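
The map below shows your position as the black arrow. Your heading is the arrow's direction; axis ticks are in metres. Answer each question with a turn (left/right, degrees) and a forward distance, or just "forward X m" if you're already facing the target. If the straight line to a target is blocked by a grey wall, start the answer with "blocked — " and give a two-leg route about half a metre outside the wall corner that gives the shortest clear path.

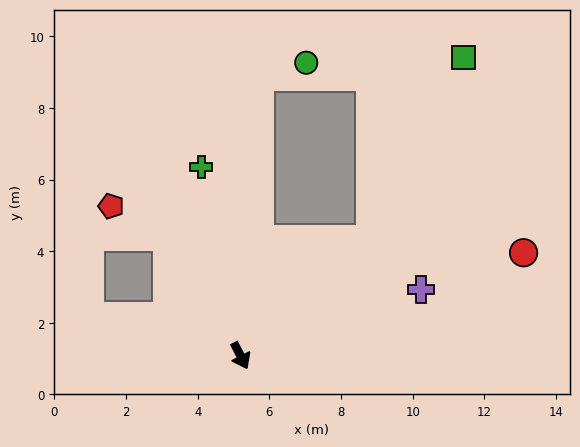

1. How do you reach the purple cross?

turn left 83°, forward 5.4 m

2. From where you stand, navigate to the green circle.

blocked — turn left 149°, forward 7.8 m, then turn right 71°, forward 1.4 m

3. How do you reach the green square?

blocked — turn left 105°, forward 4.9 m, then turn left 21°, forward 5.7 m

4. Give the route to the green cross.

turn left 165°, forward 5.4 m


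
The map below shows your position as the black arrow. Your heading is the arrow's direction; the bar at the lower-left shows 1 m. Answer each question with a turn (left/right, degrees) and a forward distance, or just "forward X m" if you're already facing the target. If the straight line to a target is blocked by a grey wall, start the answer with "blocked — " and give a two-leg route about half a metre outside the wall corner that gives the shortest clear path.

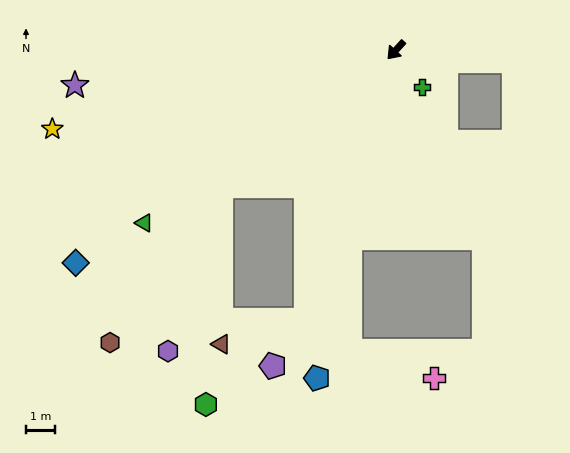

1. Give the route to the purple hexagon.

blocked — turn right 10°, forward 7.8 m, then turn left 35°, forward 6.1 m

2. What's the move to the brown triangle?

blocked — turn left 24°, forward 10.0 m, then turn right 56°, forward 3.1 m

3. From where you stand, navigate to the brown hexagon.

blocked — turn right 10°, forward 7.8 m, then turn left 17°, forward 6.7 m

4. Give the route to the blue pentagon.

turn left 29°, forward 11.8 m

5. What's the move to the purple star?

turn right 41°, forward 11.3 m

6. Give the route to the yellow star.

turn right 35°, forward 12.4 m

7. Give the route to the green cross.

turn left 78°, forward 1.6 m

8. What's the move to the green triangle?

turn right 13°, forward 10.7 m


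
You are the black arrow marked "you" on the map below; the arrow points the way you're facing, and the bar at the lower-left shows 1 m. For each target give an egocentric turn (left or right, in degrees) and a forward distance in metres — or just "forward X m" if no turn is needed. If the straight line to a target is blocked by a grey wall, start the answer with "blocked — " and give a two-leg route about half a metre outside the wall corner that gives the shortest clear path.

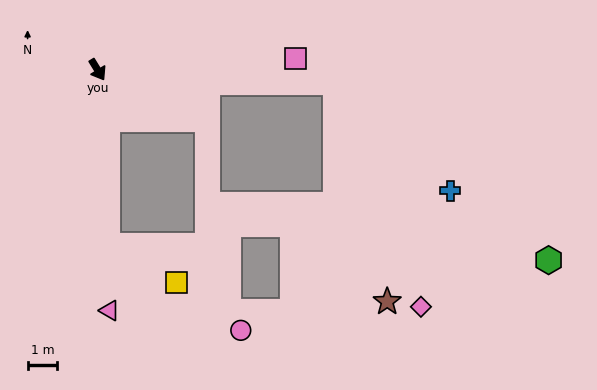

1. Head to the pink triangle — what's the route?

turn right 29°, forward 8.1 m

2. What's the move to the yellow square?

blocked — turn right 28°, forward 5.9 m, then turn left 58°, forward 2.6 m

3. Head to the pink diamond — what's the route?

blocked — turn left 55°, forward 8.0 m, then turn right 66°, forward 8.1 m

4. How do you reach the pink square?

turn left 62°, forward 6.7 m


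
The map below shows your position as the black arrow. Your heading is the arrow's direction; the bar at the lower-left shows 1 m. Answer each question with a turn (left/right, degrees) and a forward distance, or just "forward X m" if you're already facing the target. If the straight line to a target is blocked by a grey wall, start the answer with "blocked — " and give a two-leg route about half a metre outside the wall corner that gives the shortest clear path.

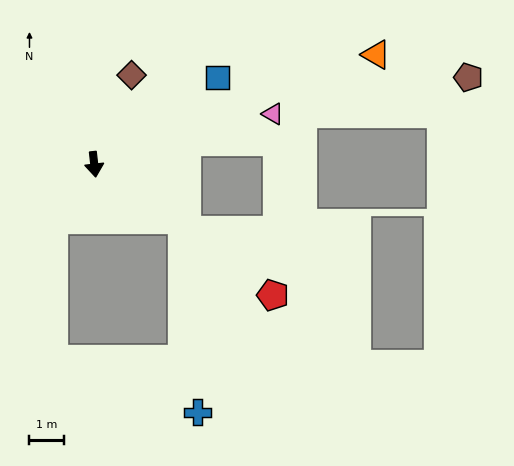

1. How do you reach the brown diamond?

turn left 151°, forward 2.8 m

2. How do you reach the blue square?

turn left 119°, forward 4.4 m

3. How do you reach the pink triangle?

turn left 99°, forward 5.4 m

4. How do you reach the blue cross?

blocked — turn left 52°, forward 3.0 m, then turn right 54°, forward 5.6 m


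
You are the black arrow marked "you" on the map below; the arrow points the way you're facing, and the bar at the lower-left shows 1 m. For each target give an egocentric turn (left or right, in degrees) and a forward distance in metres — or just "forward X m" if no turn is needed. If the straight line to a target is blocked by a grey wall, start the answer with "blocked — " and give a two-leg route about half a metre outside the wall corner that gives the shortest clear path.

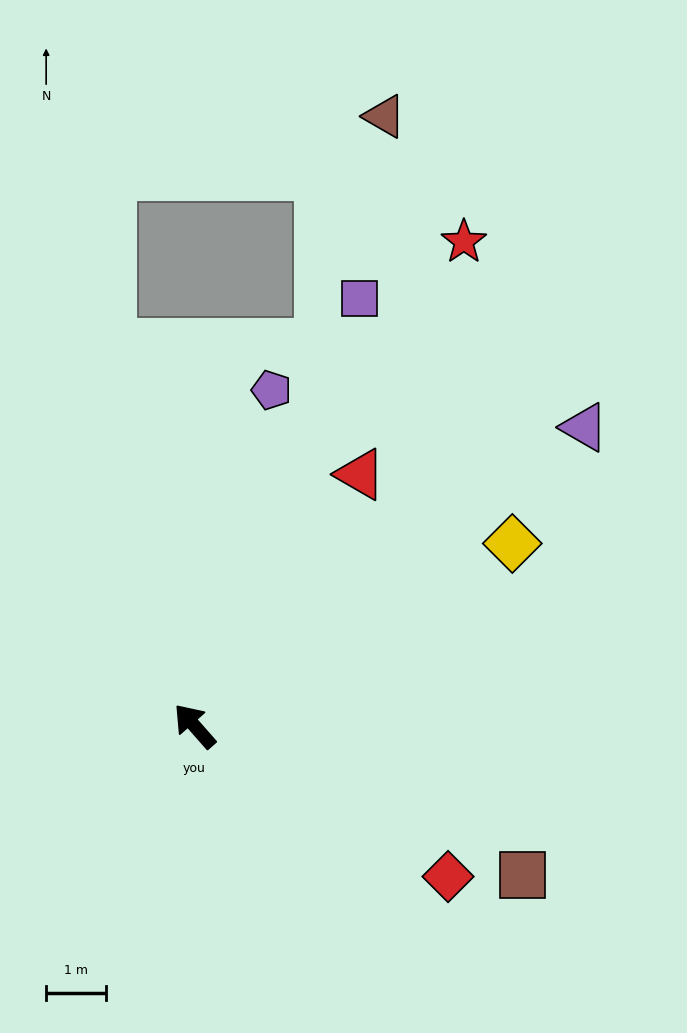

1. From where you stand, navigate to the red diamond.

turn right 162°, forward 4.9 m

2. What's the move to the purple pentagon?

turn right 54°, forward 5.7 m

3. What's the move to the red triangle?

turn right 75°, forward 5.0 m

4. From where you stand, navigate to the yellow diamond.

turn right 101°, forward 6.1 m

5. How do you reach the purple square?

turn right 62°, forward 7.6 m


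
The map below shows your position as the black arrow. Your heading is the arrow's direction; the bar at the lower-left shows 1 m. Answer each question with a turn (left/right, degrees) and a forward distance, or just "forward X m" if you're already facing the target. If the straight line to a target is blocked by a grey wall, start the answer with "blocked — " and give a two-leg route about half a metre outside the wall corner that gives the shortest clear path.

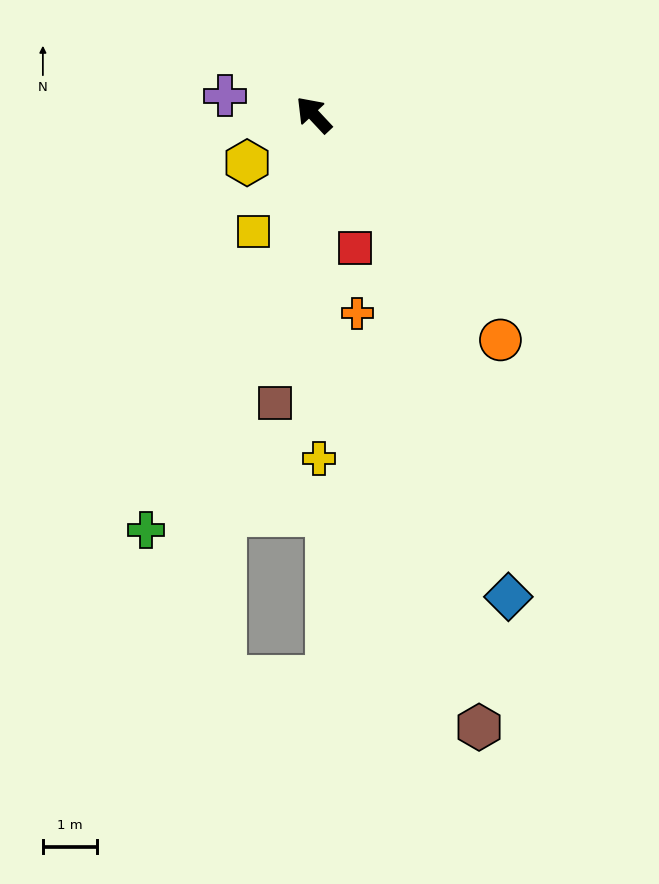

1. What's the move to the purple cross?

turn left 35°, forward 1.7 m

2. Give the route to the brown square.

turn left 129°, forward 5.4 m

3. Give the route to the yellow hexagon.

turn left 83°, forward 1.5 m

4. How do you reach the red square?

turn left 154°, forward 2.6 m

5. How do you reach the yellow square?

turn left 110°, forward 2.4 m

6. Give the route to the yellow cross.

turn left 138°, forward 6.4 m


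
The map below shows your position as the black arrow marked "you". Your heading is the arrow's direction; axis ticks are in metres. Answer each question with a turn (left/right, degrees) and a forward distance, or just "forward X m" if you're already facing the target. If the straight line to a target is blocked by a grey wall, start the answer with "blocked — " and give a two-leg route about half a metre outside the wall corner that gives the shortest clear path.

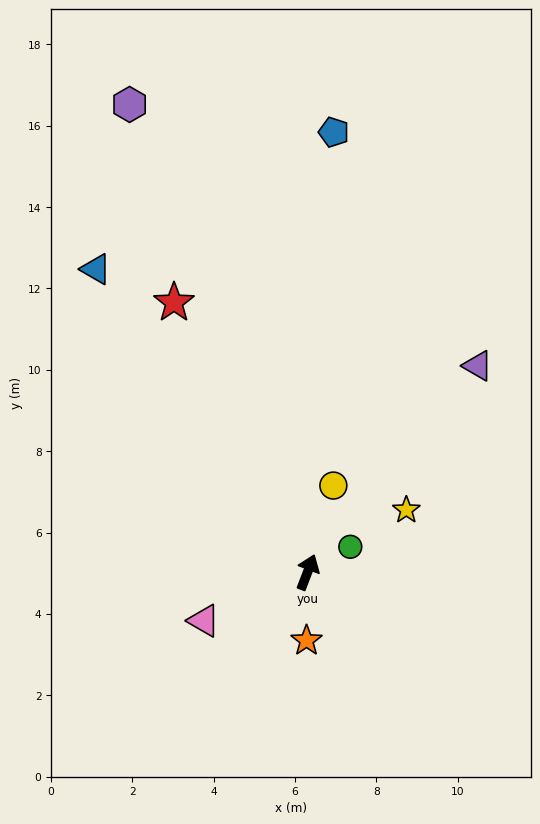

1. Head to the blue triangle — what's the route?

turn left 56°, forward 9.1 m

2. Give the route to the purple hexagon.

turn left 42°, forward 12.3 m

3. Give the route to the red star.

turn left 47°, forward 7.4 m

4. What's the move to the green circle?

turn right 38°, forward 1.2 m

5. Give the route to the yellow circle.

turn left 4°, forward 2.2 m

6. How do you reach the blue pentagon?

turn left 18°, forward 10.8 m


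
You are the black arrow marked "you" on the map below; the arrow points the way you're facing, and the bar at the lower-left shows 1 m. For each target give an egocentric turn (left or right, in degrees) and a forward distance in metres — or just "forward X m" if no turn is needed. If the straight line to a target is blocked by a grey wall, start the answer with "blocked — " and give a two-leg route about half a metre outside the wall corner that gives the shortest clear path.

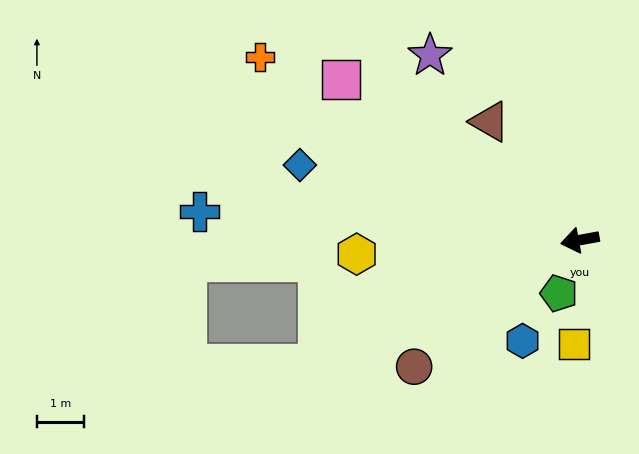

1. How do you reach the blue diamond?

turn right 25°, forward 6.2 m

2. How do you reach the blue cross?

turn right 15°, forward 8.2 m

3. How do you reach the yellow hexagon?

turn right 7°, forward 4.8 m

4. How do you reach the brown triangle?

turn right 63°, forward 3.2 m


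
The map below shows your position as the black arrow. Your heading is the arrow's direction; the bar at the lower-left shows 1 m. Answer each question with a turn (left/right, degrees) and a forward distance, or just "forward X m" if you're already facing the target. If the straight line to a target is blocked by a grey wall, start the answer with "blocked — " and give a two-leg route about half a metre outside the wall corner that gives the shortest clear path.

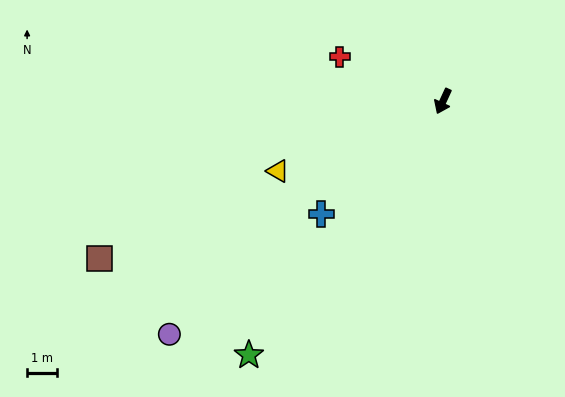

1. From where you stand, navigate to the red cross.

turn right 89°, forward 3.8 m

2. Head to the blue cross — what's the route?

turn right 23°, forward 5.6 m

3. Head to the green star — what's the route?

turn right 13°, forward 10.7 m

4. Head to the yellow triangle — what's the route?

turn right 42°, forward 6.0 m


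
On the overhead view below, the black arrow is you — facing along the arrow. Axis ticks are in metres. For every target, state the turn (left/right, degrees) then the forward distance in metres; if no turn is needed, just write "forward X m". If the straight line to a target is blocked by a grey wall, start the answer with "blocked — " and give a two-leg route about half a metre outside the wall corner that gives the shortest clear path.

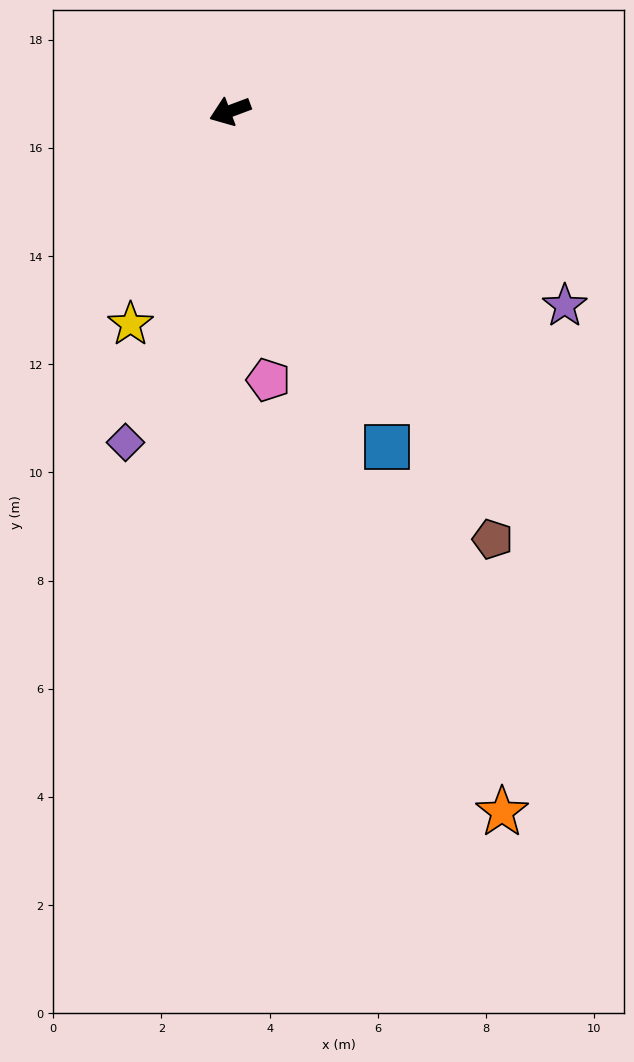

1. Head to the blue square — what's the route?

turn left 95°, forward 6.9 m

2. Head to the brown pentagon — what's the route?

turn left 101°, forward 9.3 m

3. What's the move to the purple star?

turn left 129°, forward 7.2 m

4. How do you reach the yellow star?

turn left 44°, forward 4.3 m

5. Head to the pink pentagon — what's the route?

turn left 78°, forward 5.0 m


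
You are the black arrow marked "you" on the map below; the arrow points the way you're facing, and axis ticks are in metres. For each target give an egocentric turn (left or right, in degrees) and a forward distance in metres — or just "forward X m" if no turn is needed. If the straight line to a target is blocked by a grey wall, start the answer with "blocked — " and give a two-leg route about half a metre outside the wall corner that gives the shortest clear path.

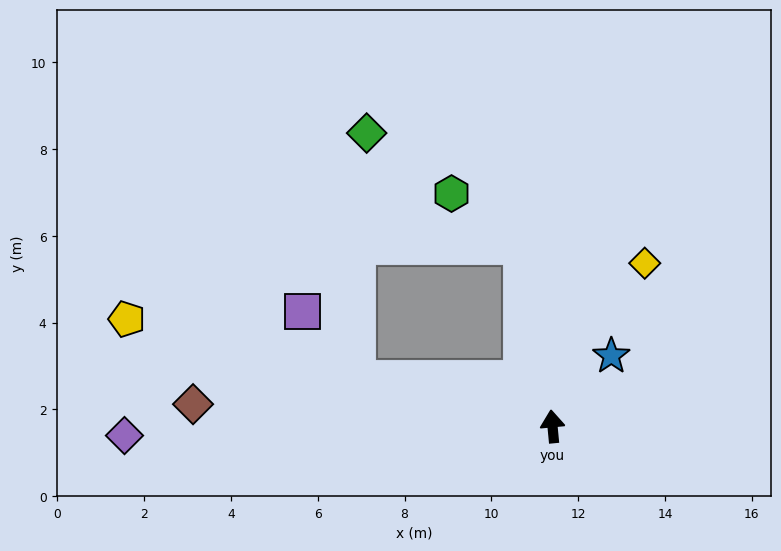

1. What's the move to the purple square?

blocked — turn left 71°, forward 4.6 m, then turn right 37°, forward 2.0 m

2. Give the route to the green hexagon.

blocked — turn left 4°, forward 4.2 m, then turn left 44°, forward 2.0 m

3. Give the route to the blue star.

turn right 45°, forward 2.1 m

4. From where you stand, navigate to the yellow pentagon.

turn left 70°, forward 10.1 m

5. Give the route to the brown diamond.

turn left 81°, forward 8.3 m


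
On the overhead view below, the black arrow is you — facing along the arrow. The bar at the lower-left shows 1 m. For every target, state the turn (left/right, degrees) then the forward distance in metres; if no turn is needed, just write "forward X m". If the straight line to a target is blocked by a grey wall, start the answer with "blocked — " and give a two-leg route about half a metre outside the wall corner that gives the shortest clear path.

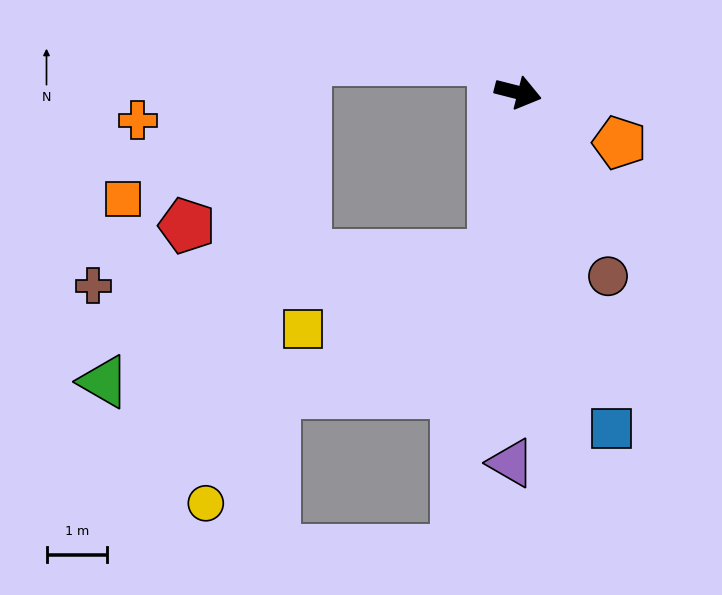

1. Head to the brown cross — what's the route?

blocked — turn right 84°, forward 2.7 m, then turn right 77°, forward 6.6 m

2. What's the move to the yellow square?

blocked — turn right 84°, forward 2.7 m, then turn right 61°, forward 3.4 m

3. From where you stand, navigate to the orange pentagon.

turn right 12°, forward 1.9 m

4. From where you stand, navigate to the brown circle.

turn right 50°, forward 3.4 m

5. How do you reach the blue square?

turn right 60°, forward 5.7 m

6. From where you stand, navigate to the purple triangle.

turn right 77°, forward 6.1 m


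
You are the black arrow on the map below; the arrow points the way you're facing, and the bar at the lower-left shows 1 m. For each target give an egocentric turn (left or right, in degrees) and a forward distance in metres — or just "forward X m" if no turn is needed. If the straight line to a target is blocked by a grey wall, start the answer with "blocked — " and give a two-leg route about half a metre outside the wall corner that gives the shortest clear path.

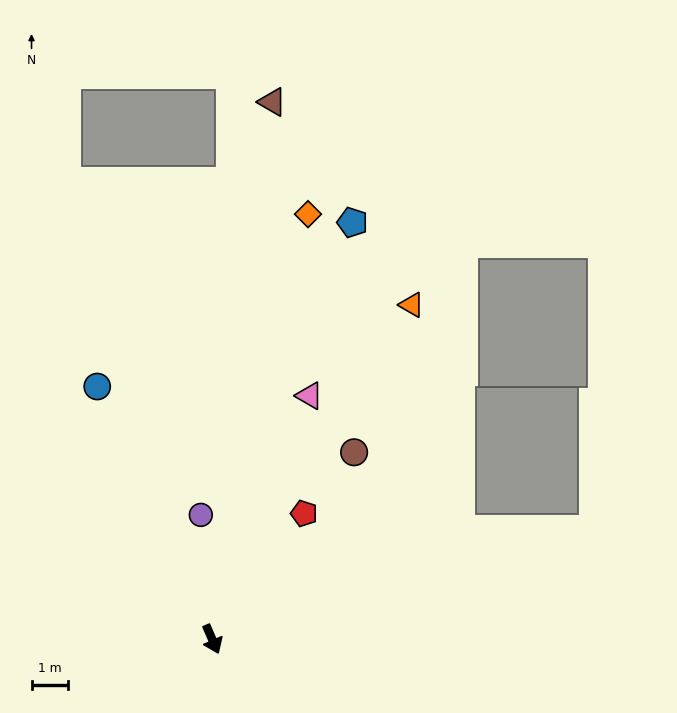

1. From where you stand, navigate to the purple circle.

turn left 162°, forward 3.4 m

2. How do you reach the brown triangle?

turn left 150°, forward 14.9 m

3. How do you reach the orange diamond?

turn left 144°, forward 12.0 m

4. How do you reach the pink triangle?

turn left 135°, forward 7.2 m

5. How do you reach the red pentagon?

turn left 120°, forward 4.3 m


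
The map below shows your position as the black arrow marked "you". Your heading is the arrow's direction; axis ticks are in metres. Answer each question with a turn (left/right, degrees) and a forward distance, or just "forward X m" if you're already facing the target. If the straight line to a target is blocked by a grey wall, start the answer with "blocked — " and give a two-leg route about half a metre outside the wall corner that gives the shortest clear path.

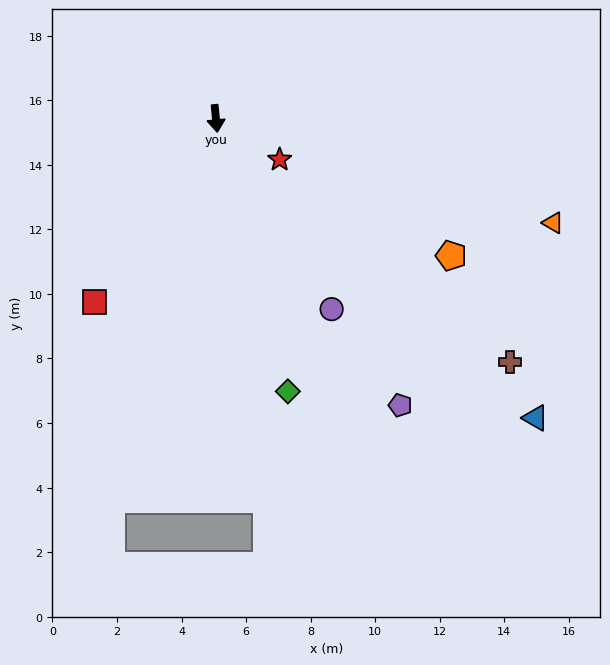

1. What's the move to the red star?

turn left 52°, forward 2.3 m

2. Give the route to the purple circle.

turn left 26°, forward 6.9 m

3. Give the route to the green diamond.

turn left 9°, forward 8.7 m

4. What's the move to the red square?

turn right 39°, forward 6.8 m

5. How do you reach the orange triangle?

turn left 67°, forward 10.9 m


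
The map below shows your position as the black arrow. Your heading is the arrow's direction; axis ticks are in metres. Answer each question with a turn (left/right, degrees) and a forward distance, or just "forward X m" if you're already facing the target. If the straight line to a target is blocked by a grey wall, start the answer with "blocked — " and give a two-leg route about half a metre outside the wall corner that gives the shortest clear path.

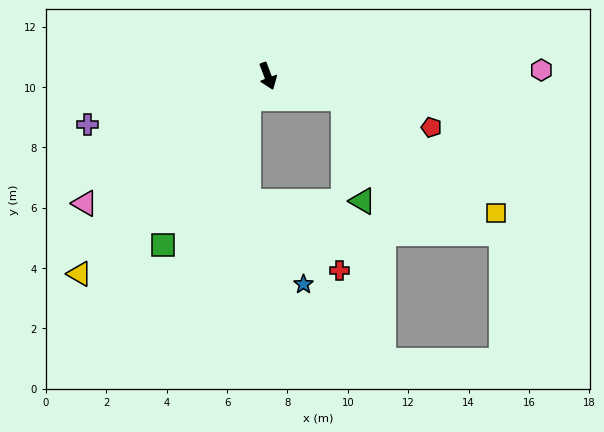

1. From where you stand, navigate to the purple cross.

turn right 96°, forward 6.2 m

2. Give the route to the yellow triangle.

turn right 64°, forward 9.0 m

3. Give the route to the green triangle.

blocked — turn left 53°, forward 2.6 m, then turn right 63°, forward 3.5 m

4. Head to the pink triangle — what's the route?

turn right 76°, forward 7.4 m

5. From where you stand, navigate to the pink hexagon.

turn left 71°, forward 9.1 m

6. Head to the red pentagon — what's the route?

turn left 52°, forward 5.7 m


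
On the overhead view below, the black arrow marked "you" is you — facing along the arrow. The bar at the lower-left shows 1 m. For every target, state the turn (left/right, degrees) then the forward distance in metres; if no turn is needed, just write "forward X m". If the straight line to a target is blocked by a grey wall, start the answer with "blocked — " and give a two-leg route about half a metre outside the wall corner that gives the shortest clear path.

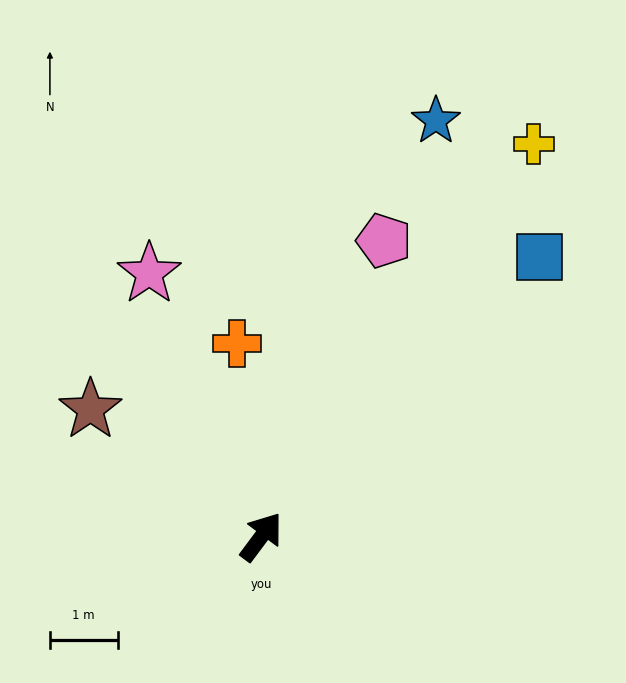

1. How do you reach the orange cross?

turn left 44°, forward 2.9 m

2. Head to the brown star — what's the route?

turn left 90°, forward 3.1 m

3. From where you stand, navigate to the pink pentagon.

turn left 14°, forward 4.7 m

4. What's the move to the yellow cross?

forward 7.1 m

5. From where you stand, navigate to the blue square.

turn right 8°, forward 5.8 m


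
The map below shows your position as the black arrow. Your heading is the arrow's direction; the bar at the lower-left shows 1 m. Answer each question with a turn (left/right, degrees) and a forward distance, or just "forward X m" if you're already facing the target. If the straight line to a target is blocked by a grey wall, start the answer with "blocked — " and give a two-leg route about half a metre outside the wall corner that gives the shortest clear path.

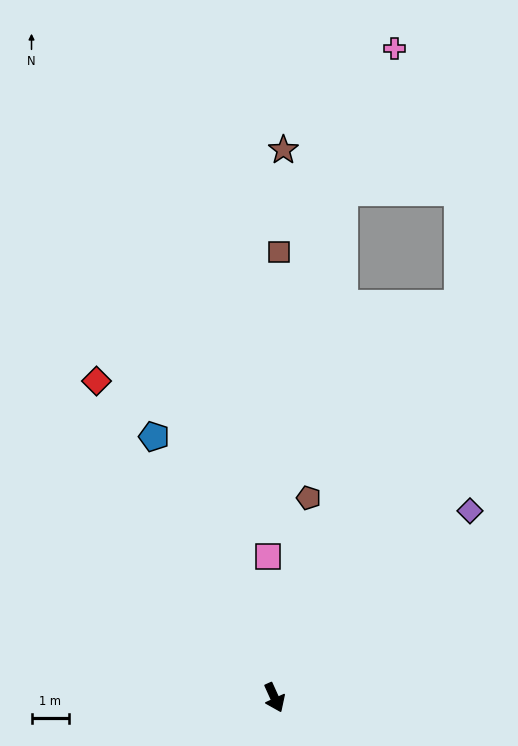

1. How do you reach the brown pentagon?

turn left 146°, forward 5.4 m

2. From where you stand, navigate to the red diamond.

turn right 175°, forward 9.8 m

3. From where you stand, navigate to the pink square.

turn left 158°, forward 3.8 m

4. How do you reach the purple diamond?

turn left 109°, forward 7.3 m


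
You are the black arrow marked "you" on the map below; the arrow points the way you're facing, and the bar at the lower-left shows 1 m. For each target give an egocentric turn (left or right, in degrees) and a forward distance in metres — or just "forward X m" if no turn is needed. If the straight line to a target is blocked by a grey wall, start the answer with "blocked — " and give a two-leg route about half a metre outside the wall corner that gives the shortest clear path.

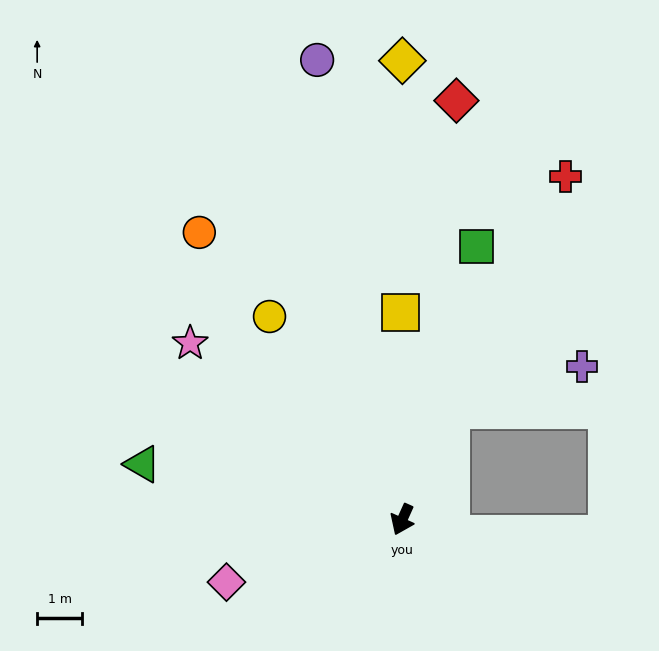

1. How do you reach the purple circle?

turn right 145°, forward 10.3 m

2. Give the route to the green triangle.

turn right 78°, forward 5.9 m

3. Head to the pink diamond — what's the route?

turn right 46°, forward 4.1 m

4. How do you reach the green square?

turn right 171°, forward 6.3 m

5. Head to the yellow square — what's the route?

turn right 155°, forward 4.6 m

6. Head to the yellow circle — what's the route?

turn right 123°, forward 5.4 m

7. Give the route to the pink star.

turn right 106°, forward 6.1 m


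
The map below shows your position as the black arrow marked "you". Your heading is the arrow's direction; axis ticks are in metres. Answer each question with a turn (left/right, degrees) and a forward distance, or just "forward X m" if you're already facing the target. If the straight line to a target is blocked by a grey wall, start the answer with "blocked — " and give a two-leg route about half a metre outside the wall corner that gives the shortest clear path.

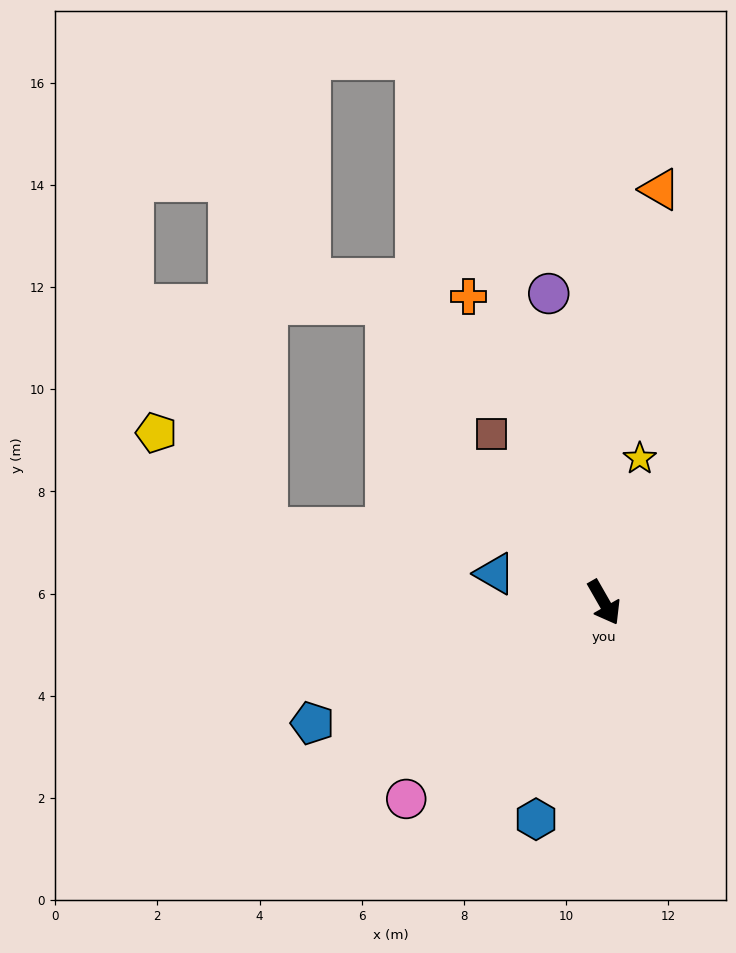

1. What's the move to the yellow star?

turn left 136°, forward 2.9 m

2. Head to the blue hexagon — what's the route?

turn right 47°, forward 4.4 m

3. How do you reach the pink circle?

turn right 75°, forward 5.5 m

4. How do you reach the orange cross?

turn left 174°, forward 6.6 m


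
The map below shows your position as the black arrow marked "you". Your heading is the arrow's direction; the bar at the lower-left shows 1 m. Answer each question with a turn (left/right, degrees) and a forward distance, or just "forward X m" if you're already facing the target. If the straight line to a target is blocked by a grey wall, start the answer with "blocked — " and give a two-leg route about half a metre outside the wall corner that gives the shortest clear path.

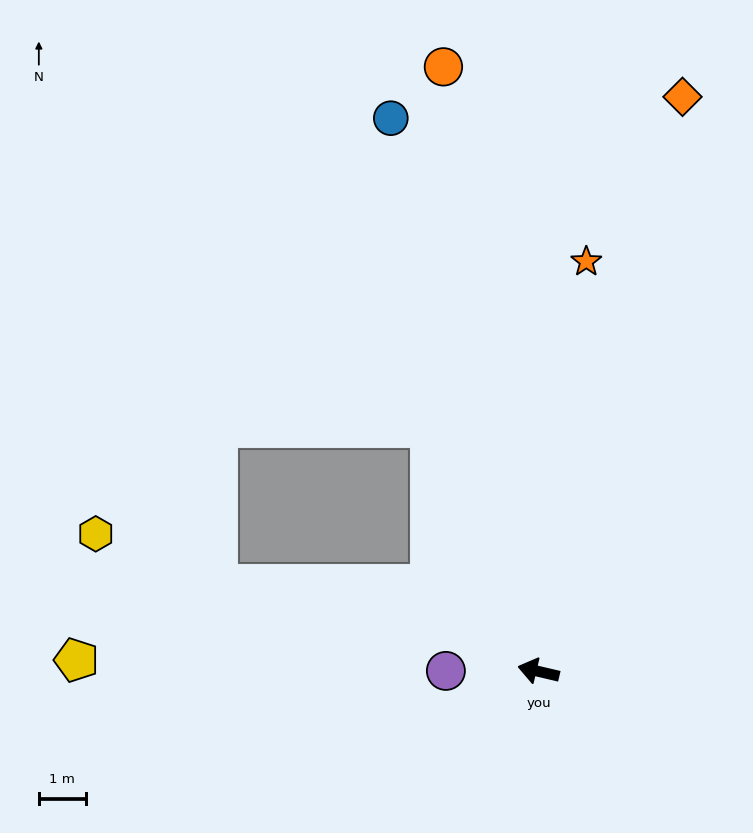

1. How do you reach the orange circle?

turn right 68°, forward 13.1 m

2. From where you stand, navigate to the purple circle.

turn left 13°, forward 2.0 m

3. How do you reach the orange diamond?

turn right 91°, forward 12.6 m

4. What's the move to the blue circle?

turn right 62°, forward 12.2 m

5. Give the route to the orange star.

turn right 83°, forward 8.8 m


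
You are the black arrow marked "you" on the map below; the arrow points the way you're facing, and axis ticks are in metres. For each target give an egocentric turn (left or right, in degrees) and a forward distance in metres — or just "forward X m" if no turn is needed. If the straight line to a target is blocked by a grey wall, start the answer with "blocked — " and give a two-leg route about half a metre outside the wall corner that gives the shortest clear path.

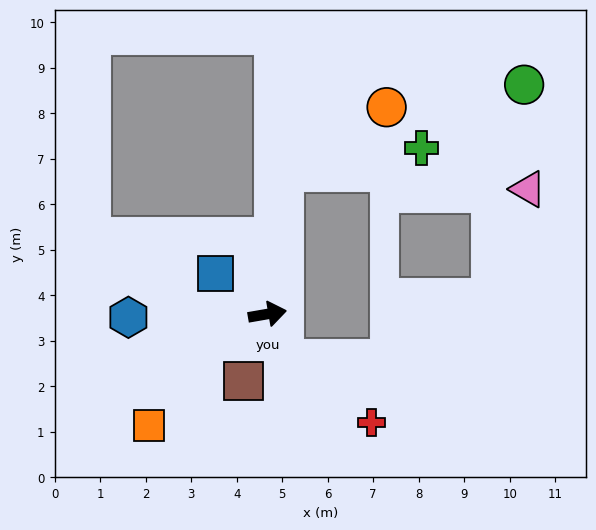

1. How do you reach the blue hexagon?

turn left 171°, forward 3.1 m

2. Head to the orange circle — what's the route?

blocked — turn left 73°, forward 3.1 m, then turn right 50°, forward 2.7 m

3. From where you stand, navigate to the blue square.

turn left 132°, forward 1.5 m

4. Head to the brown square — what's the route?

turn right 119°, forward 1.6 m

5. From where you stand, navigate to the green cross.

blocked — turn left 73°, forward 3.1 m, then turn right 73°, forward 3.1 m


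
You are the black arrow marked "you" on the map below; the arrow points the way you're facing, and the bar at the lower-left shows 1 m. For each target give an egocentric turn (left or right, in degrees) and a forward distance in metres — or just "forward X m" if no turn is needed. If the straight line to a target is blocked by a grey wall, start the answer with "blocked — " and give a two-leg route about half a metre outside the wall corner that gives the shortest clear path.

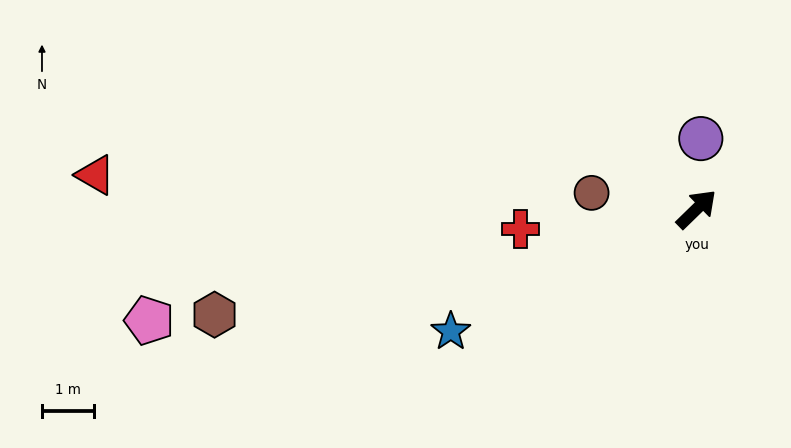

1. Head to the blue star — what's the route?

turn left 162°, forward 5.3 m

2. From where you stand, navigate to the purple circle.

turn left 42°, forward 1.4 m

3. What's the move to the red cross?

turn left 142°, forward 3.4 m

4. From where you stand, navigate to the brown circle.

turn left 127°, forward 2.0 m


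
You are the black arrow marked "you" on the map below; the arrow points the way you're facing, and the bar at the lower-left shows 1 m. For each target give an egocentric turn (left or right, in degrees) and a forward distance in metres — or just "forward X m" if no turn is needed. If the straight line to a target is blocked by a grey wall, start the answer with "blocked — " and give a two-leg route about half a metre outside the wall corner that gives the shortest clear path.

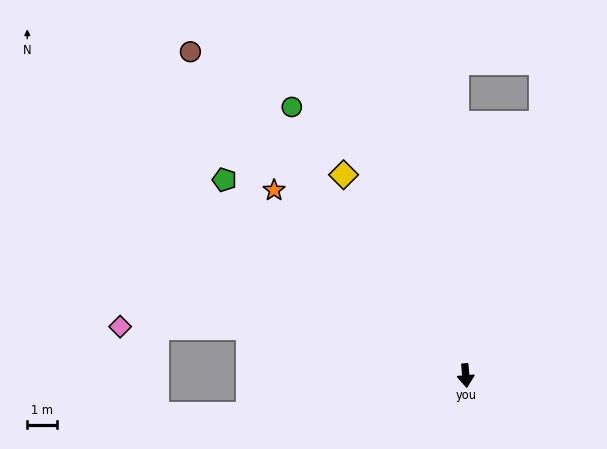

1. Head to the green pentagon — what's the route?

turn right 134°, forward 10.3 m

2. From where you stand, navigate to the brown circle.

turn right 144°, forward 14.1 m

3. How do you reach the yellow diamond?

turn right 154°, forward 7.8 m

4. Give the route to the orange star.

turn right 139°, forward 8.8 m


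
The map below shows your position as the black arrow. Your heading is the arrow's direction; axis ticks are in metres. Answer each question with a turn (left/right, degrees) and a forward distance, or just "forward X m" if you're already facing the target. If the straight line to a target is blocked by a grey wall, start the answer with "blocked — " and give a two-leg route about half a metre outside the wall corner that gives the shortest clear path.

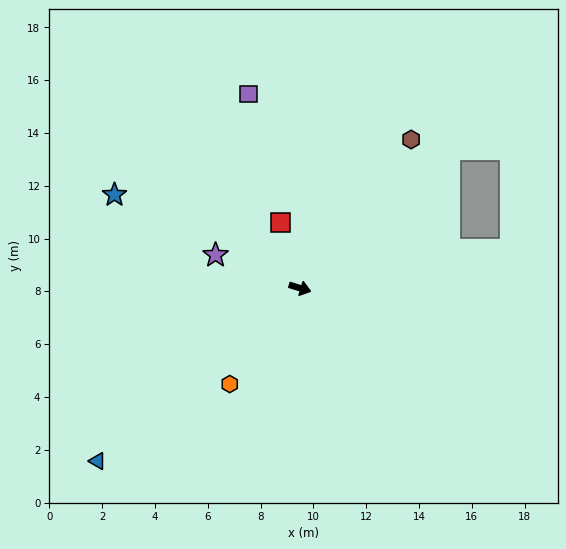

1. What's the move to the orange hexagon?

turn right 109°, forward 4.5 m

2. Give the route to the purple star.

turn left 176°, forward 3.4 m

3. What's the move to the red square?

turn left 123°, forward 2.6 m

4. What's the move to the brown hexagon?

turn left 70°, forward 7.0 m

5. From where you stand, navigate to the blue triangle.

turn right 123°, forward 10.1 m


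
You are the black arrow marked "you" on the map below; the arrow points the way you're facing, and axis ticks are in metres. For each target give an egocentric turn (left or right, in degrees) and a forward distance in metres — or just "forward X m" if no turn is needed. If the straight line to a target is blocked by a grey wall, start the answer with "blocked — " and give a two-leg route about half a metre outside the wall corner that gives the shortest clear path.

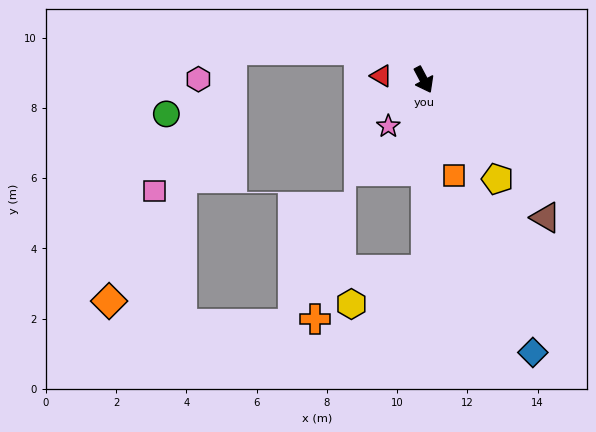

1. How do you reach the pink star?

turn right 65°, forward 1.7 m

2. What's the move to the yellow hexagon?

blocked — turn right 27°, forward 5.4 m, then turn right 66°, forward 2.3 m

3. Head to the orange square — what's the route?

turn right 10°, forward 2.9 m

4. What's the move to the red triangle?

turn right 123°, forward 1.2 m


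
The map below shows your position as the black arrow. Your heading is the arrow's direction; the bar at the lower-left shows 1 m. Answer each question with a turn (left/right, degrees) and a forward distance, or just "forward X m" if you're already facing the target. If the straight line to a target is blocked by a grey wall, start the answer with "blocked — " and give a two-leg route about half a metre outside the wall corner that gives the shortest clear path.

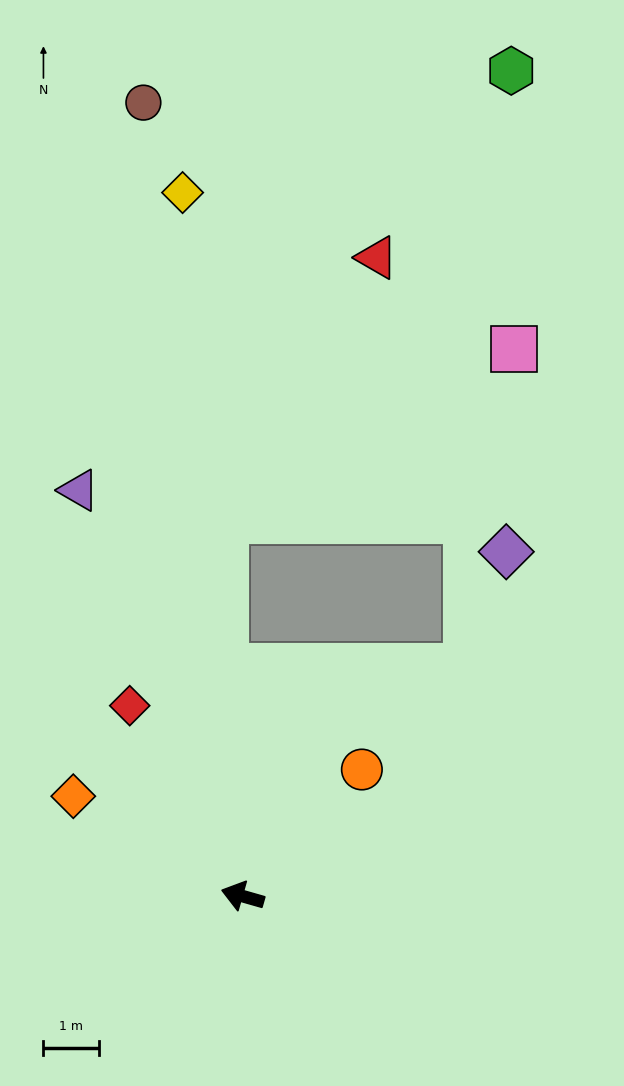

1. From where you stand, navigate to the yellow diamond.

turn right 69°, forward 12.7 m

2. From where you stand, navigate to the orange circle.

turn right 117°, forward 3.1 m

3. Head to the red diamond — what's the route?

turn right 43°, forward 4.0 m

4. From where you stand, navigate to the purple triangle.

turn right 52°, forward 7.8 m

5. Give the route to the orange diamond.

turn right 15°, forward 3.5 m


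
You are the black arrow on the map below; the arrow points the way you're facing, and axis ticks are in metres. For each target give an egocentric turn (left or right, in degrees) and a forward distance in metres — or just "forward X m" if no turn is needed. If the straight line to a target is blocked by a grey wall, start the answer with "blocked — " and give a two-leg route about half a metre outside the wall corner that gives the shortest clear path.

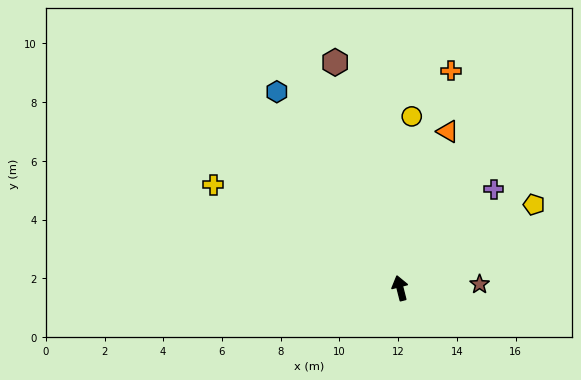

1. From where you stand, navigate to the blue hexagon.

turn left 18°, forward 7.9 m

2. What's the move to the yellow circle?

turn right 18°, forward 5.9 m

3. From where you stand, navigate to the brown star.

turn right 102°, forward 2.7 m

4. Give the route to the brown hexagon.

forward 8.0 m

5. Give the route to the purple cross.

turn right 58°, forward 4.6 m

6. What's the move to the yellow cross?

turn left 47°, forward 7.3 m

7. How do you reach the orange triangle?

turn right 31°, forward 5.6 m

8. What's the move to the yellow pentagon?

turn right 72°, forward 5.4 m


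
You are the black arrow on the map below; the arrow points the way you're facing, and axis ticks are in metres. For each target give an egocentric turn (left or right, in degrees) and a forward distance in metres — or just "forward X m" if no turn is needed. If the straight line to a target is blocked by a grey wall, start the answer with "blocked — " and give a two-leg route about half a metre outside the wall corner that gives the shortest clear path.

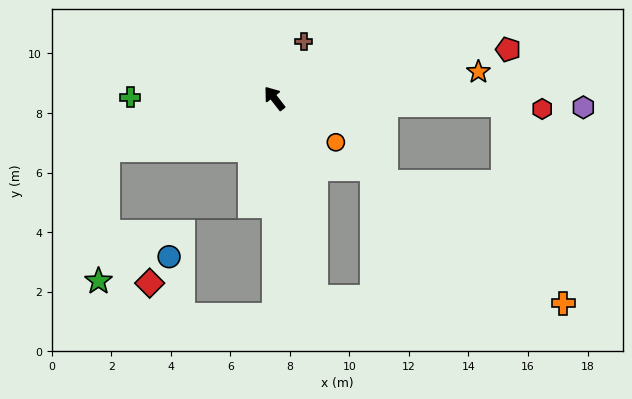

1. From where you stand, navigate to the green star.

blocked — turn left 69°, forward 5.8 m, then turn left 69°, forward 4.4 m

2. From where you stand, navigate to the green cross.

turn left 52°, forward 4.8 m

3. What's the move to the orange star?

turn right 120°, forward 6.9 m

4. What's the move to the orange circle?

turn right 163°, forward 2.5 m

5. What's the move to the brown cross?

turn right 65°, forward 2.2 m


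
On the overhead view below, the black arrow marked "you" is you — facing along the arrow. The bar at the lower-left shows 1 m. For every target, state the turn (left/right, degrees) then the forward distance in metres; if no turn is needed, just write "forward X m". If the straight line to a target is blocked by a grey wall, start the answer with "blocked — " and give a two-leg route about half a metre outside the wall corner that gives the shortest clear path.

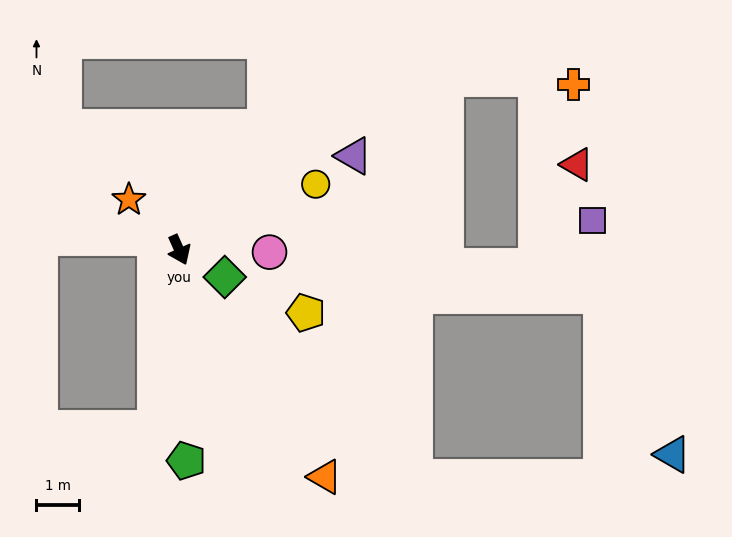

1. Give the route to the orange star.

turn right 159°, forward 1.7 m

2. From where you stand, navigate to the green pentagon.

turn right 22°, forward 4.9 m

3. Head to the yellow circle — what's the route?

turn left 92°, forward 3.5 m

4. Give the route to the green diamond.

turn left 35°, forward 1.2 m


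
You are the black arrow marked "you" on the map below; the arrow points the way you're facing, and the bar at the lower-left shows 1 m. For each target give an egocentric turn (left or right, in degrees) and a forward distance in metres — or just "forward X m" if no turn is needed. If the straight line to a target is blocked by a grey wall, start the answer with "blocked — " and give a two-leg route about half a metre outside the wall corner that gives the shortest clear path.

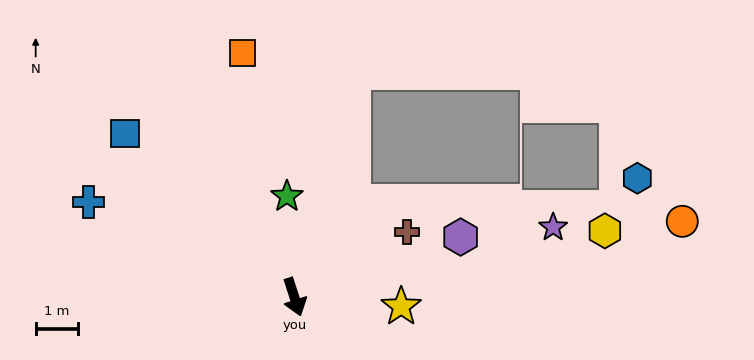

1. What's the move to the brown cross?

turn left 102°, forward 3.1 m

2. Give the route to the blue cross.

turn right 133°, forward 5.4 m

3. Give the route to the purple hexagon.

turn left 92°, forward 4.2 m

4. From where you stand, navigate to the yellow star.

turn left 67°, forward 2.6 m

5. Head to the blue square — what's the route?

turn right 152°, forward 5.6 m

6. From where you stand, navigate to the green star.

turn left 166°, forward 2.4 m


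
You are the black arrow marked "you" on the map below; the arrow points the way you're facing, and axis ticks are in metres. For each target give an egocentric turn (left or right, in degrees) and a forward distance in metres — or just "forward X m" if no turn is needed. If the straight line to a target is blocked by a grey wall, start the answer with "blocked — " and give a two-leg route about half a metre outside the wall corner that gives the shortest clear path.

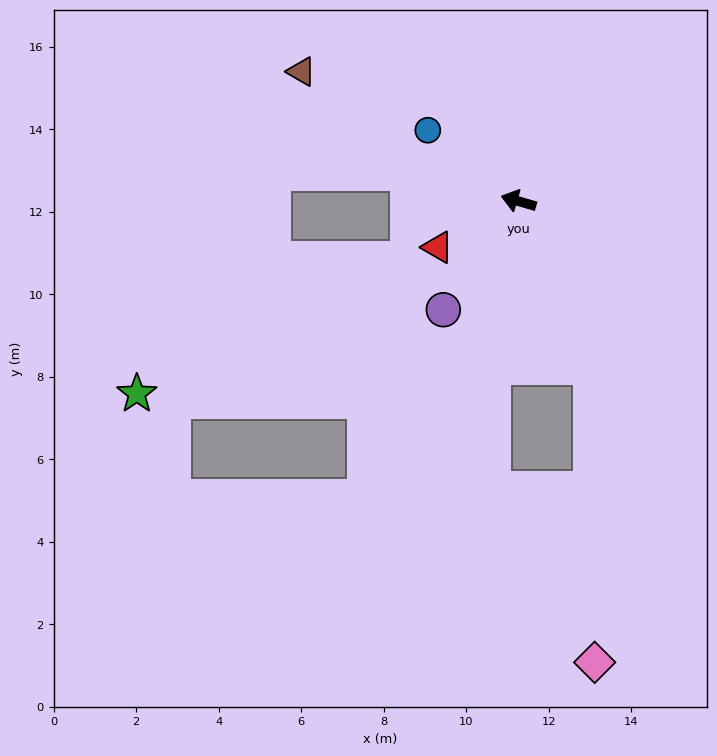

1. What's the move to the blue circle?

turn right 22°, forward 2.8 m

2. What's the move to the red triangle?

turn left 46°, forward 2.3 m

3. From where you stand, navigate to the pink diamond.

blocked — turn left 130°, forward 4.4 m, then turn right 23°, forward 7.1 m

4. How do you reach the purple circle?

turn left 72°, forward 3.2 m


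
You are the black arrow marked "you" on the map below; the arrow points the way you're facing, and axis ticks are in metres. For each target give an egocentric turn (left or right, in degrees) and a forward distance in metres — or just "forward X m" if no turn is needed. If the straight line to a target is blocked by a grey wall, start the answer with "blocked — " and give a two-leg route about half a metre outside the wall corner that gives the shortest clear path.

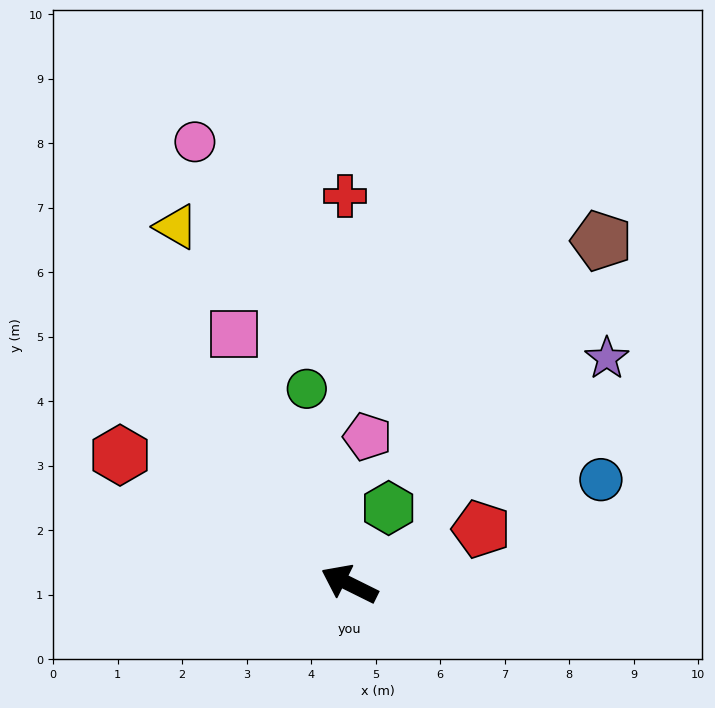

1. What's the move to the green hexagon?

turn right 91°, forward 1.3 m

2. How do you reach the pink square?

turn right 39°, forward 4.3 m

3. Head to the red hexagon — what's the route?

turn right 3°, forward 4.1 m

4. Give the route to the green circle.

turn right 51°, forward 3.1 m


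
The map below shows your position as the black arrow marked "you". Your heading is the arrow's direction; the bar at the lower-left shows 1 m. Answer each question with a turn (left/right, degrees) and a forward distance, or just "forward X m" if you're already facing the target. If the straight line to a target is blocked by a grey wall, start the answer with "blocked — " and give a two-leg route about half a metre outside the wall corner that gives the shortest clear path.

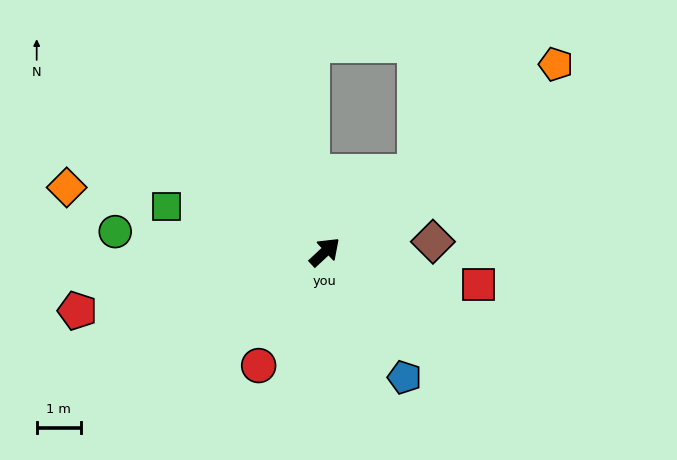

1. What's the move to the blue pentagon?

turn right 101°, forward 3.4 m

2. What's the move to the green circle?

turn left 132°, forward 4.8 m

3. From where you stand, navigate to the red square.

turn right 55°, forward 3.6 m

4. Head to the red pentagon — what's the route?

turn left 150°, forward 5.8 m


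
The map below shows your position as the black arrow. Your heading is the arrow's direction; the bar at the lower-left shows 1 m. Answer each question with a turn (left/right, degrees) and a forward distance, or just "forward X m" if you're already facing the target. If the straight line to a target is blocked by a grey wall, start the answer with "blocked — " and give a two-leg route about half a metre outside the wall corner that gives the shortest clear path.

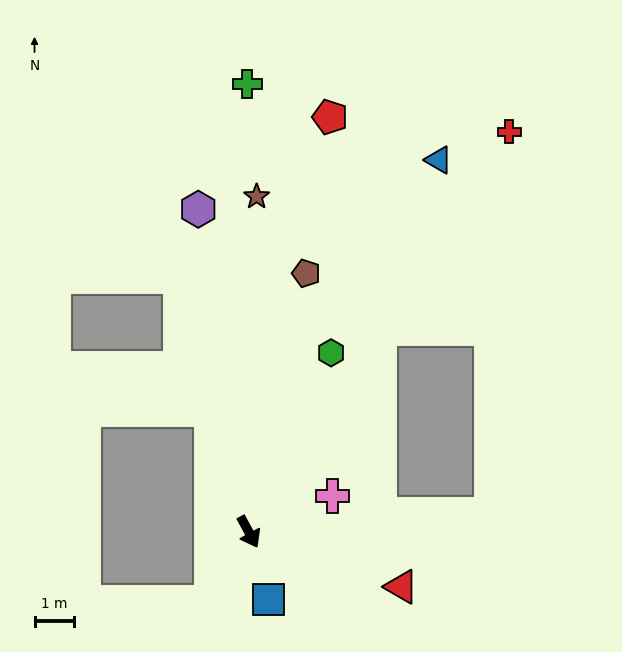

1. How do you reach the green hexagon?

turn left 127°, forward 5.0 m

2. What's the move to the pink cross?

turn left 85°, forward 2.3 m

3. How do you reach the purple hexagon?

turn left 160°, forward 8.3 m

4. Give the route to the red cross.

turn left 118°, forward 12.1 m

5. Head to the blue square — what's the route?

turn right 12°, forward 1.8 m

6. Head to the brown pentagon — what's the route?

turn left 139°, forward 6.7 m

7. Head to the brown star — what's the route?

turn left 150°, forward 8.5 m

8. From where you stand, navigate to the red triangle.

turn left 42°, forward 4.1 m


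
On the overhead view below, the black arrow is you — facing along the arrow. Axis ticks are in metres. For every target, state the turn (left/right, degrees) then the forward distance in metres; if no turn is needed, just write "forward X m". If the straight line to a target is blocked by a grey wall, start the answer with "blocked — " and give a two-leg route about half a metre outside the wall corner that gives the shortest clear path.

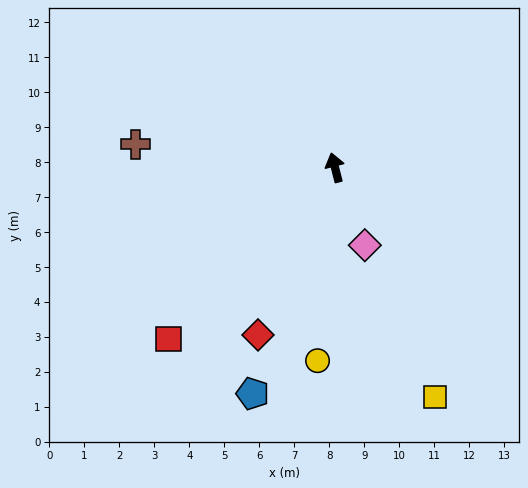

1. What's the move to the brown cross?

turn left 69°, forward 5.7 m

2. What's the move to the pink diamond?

turn right 173°, forward 2.4 m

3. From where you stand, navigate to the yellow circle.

turn left 161°, forward 5.5 m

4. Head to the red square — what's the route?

turn left 122°, forward 6.8 m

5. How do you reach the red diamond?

turn left 141°, forward 5.3 m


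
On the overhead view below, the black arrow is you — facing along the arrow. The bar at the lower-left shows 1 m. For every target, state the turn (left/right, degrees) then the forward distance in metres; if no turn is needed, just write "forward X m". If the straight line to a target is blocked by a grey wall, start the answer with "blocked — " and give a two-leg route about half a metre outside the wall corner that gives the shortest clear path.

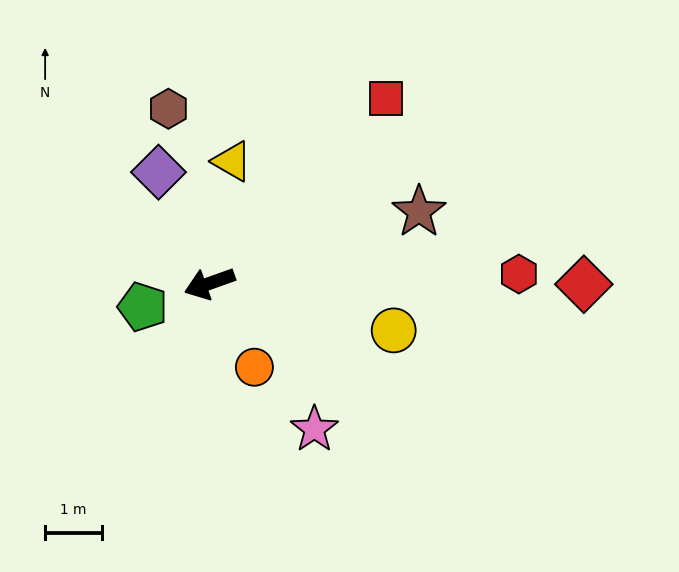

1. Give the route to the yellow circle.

turn left 146°, forward 3.3 m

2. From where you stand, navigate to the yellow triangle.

turn right 120°, forward 2.2 m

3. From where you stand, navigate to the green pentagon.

forward 1.2 m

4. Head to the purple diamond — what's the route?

turn right 85°, forward 2.1 m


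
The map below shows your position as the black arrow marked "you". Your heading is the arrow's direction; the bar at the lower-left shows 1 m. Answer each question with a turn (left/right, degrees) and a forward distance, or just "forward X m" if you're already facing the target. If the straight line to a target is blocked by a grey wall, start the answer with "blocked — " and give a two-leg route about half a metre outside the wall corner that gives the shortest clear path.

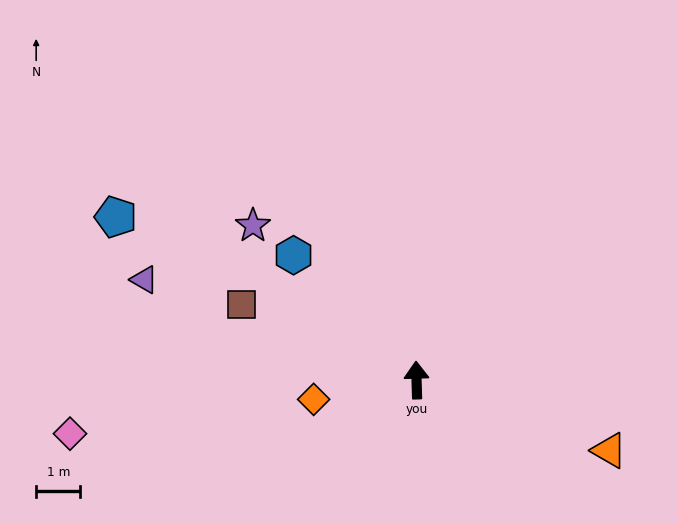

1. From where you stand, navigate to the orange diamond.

turn left 99°, forward 2.4 m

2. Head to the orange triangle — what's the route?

turn right 112°, forward 4.6 m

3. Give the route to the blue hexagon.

turn left 43°, forward 4.0 m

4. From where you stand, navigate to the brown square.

turn left 65°, forward 4.3 m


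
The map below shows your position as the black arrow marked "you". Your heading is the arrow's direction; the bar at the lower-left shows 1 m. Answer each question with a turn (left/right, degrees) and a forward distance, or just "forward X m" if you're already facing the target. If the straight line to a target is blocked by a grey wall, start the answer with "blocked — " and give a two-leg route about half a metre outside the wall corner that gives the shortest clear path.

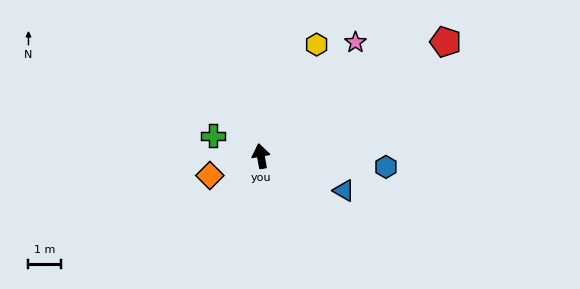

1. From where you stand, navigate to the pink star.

turn right 50°, forward 4.5 m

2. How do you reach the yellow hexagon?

turn right 37°, forward 3.8 m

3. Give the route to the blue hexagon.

turn right 105°, forward 3.8 m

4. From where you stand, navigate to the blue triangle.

turn right 123°, forward 2.8 m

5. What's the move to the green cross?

turn left 57°, forward 1.6 m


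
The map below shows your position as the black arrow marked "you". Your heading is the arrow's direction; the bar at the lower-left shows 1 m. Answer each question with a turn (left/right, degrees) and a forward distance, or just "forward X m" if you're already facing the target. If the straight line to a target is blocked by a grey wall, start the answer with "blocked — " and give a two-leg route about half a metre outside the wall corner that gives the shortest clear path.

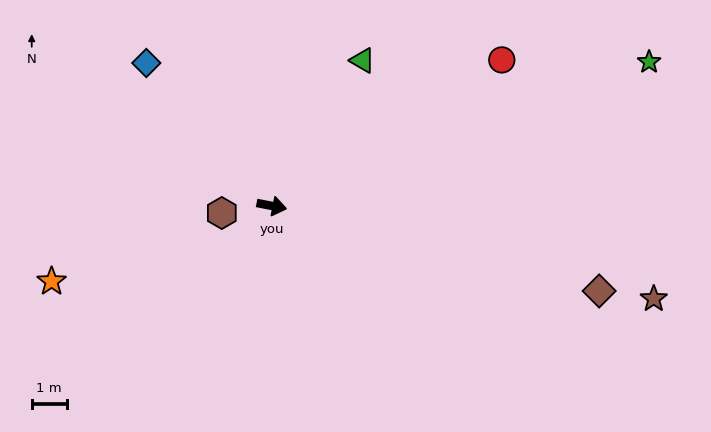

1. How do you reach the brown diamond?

turn right 4°, forward 9.6 m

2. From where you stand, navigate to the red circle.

turn left 43°, forward 7.7 m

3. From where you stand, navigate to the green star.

turn left 32°, forward 11.5 m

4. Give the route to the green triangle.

turn left 69°, forward 4.9 m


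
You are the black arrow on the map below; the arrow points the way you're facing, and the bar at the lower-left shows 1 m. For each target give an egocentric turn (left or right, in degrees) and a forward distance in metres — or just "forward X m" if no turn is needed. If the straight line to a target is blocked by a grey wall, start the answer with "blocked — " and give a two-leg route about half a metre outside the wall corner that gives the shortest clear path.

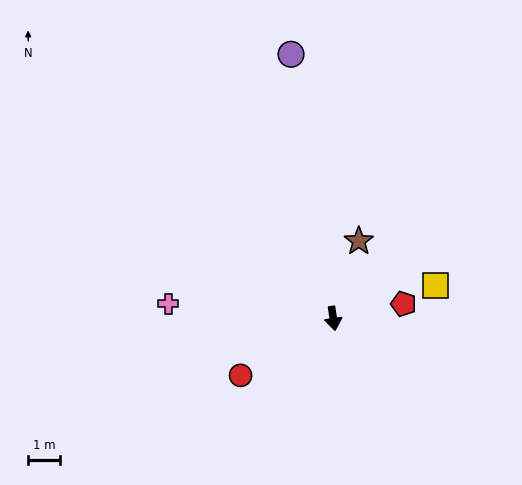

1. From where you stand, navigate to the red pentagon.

turn left 93°, forward 2.3 m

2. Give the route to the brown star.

turn left 153°, forward 2.6 m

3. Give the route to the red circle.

turn right 67°, forward 3.5 m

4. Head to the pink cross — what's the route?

turn right 104°, forward 5.3 m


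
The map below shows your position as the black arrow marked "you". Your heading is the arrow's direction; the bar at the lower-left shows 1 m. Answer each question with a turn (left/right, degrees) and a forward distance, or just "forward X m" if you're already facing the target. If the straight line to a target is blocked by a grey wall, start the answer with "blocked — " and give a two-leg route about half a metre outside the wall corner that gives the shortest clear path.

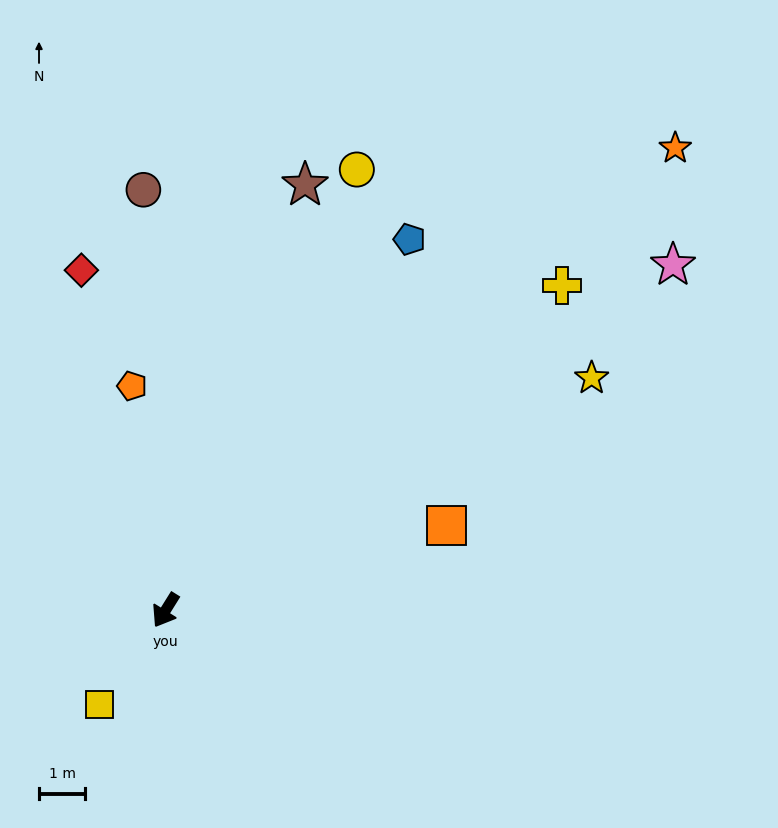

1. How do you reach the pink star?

turn left 156°, forward 13.2 m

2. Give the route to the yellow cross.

turn left 161°, forward 11.0 m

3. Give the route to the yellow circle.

turn right 172°, forward 10.4 m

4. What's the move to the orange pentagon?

turn right 140°, forward 4.9 m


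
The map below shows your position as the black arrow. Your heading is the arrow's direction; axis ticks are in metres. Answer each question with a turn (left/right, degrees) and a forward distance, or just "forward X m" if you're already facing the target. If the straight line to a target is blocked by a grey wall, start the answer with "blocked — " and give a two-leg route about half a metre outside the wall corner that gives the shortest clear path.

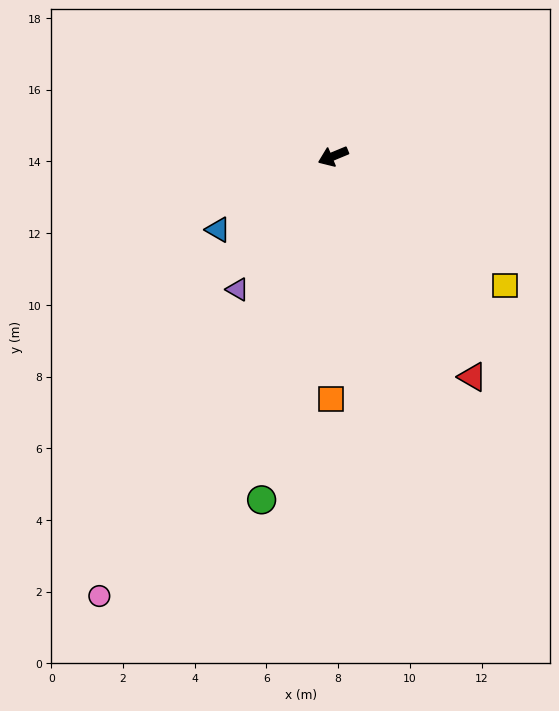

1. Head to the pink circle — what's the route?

turn left 39°, forward 13.9 m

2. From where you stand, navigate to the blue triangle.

turn left 10°, forward 3.8 m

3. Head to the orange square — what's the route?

turn left 67°, forward 6.8 m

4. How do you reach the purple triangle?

turn left 32°, forward 4.6 m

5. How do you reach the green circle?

turn left 56°, forward 9.8 m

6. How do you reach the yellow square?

turn left 120°, forward 6.0 m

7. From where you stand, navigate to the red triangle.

turn left 100°, forward 7.3 m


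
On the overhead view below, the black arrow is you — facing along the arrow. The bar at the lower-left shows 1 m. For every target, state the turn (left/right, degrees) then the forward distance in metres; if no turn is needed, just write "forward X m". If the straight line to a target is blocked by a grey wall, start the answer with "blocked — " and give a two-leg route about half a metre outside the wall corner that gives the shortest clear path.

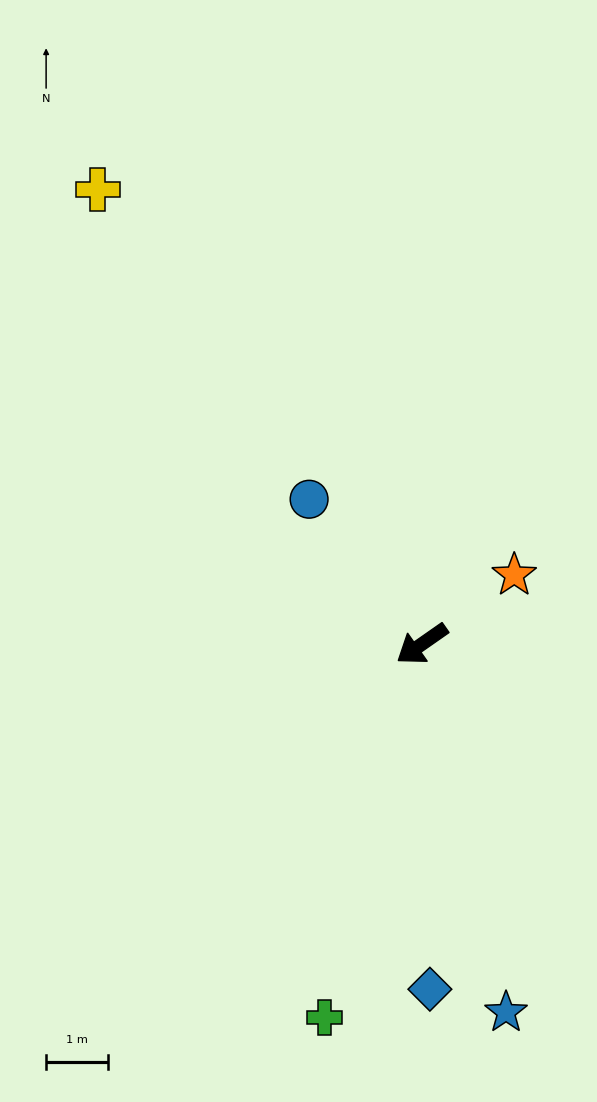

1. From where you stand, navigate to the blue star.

turn left 68°, forward 6.1 m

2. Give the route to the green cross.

turn left 40°, forward 6.3 m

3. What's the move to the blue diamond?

turn left 56°, forward 5.6 m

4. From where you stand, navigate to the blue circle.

turn right 87°, forward 3.0 m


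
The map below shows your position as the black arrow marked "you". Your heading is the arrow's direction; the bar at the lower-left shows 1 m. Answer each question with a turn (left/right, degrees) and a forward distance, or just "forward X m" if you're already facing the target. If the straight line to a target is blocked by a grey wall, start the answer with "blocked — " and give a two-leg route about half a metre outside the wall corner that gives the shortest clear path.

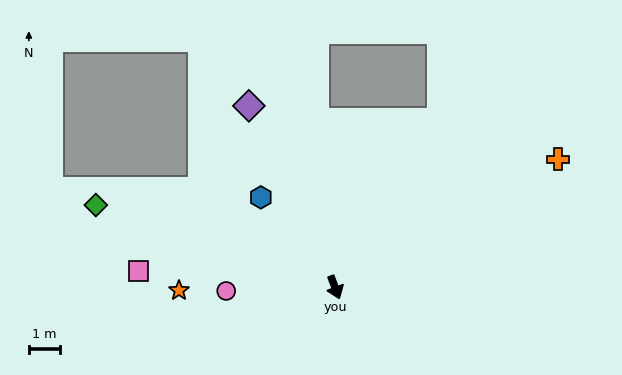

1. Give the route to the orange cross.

turn left 99°, forward 8.3 m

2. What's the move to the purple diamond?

turn right 175°, forward 6.5 m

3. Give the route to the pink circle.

turn right 109°, forward 3.5 m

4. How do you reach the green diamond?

turn right 130°, forward 8.1 m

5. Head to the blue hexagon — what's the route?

turn right 161°, forward 3.7 m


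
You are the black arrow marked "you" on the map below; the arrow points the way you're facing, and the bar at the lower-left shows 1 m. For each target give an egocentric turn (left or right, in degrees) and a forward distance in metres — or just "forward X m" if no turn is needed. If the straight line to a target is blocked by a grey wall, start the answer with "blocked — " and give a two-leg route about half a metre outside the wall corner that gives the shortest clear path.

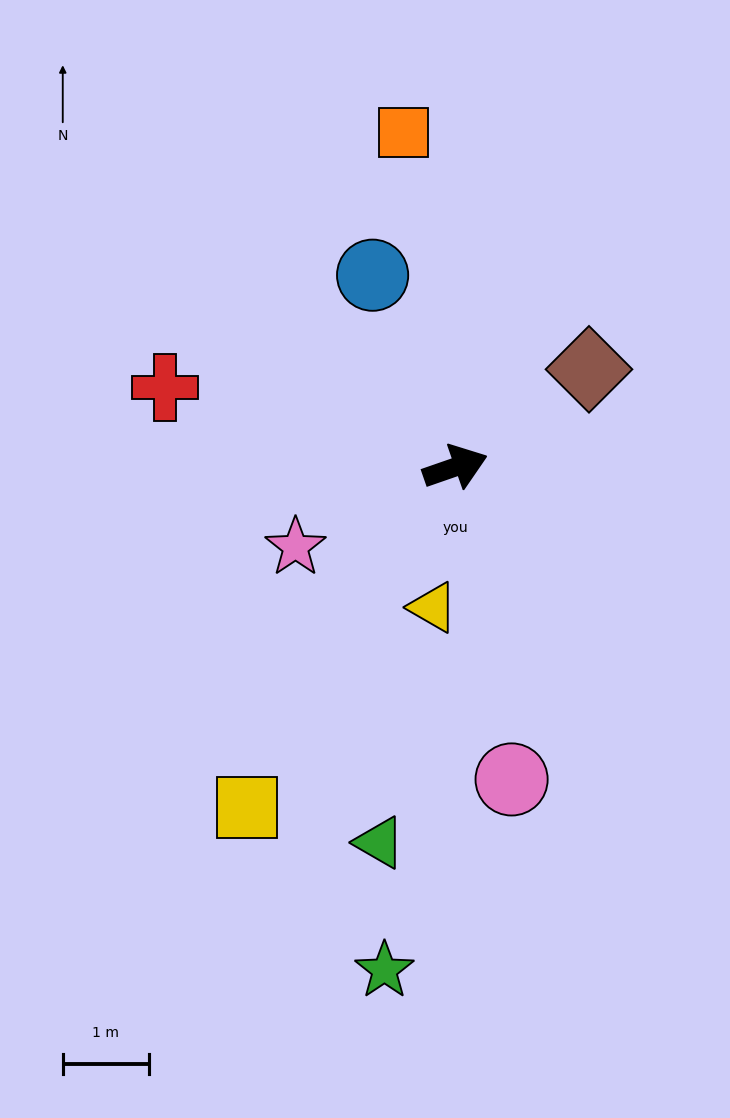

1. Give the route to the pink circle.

turn right 99°, forward 3.7 m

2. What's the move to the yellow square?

turn right 141°, forward 4.6 m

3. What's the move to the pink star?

turn right 173°, forward 2.1 m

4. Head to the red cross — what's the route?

turn left 146°, forward 3.5 m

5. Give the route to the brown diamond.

turn left 17°, forward 1.9 m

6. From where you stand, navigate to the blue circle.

turn left 94°, forward 2.4 m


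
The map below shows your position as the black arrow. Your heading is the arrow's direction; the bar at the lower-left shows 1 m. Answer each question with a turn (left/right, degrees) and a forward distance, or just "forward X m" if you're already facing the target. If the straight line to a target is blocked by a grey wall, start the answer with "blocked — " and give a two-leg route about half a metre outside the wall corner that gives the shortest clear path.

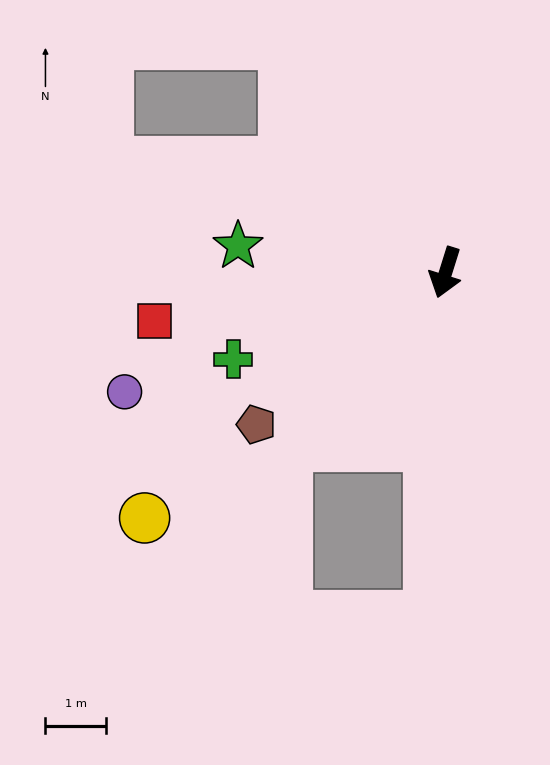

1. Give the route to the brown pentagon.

turn right 34°, forward 4.0 m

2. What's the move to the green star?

turn right 80°, forward 3.5 m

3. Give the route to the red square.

turn right 63°, forward 4.9 m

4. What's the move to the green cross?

turn right 50°, forward 3.8 m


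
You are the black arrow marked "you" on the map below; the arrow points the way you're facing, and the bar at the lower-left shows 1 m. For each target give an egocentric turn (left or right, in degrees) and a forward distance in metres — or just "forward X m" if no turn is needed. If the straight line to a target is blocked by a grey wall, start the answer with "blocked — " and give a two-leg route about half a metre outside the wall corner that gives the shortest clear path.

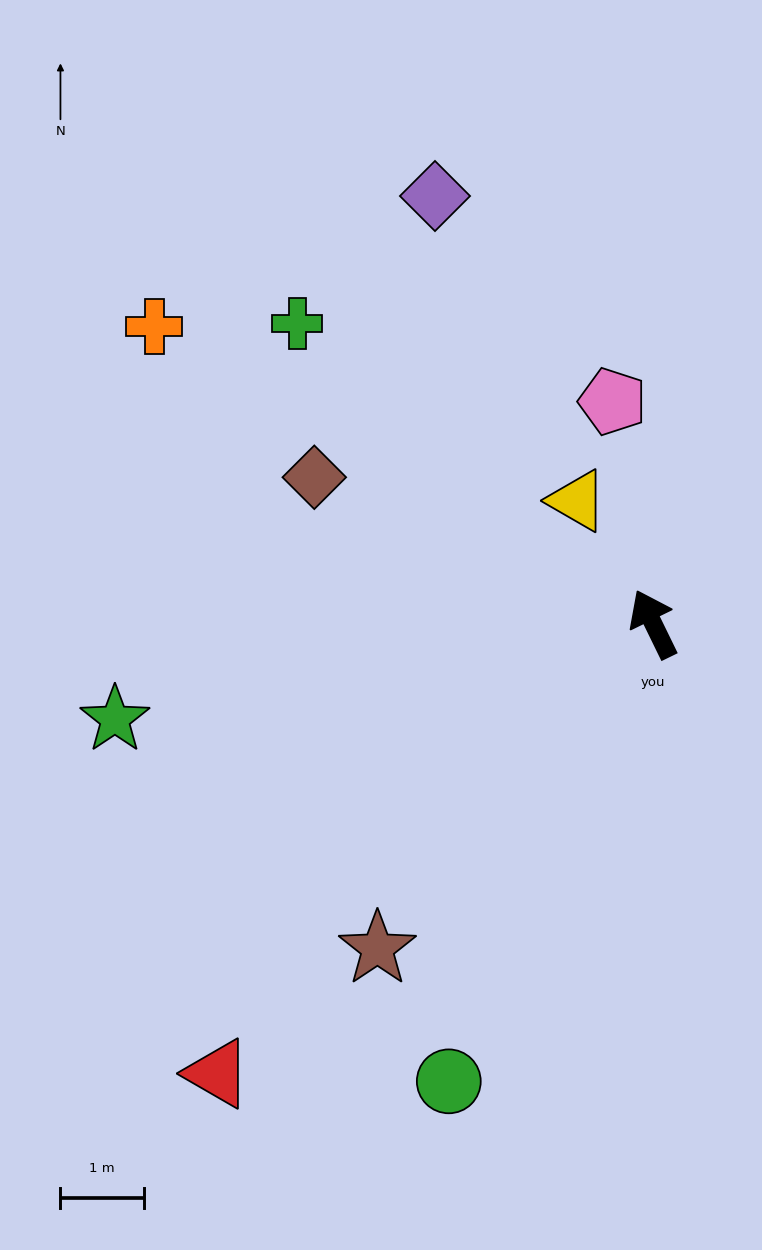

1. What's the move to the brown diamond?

turn left 41°, forward 4.4 m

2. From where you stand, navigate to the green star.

turn left 74°, forward 6.6 m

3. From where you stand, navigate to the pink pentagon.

turn right 16°, forward 2.7 m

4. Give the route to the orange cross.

turn left 33°, forward 7.0 m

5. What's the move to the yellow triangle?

turn left 6°, forward 1.7 m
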